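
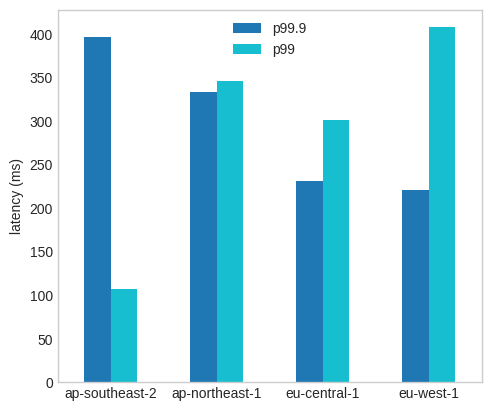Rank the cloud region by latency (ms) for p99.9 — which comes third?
eu-central-1

Top 4 for p99.9: ap-southeast-2 ≈ 400, ap-northeast-1 ≈ 350, eu-central-1 ≈ 250, eu-west-1 ≈ 200.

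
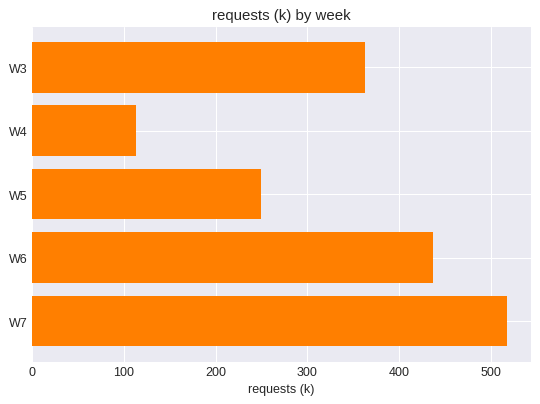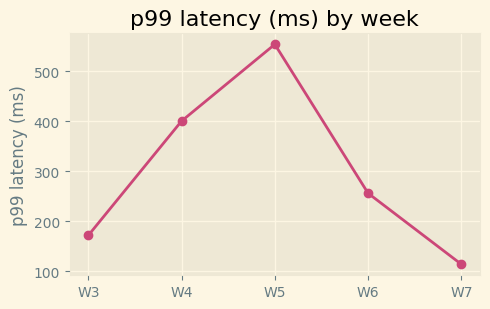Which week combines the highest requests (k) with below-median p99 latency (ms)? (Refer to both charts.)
W7

Chart 2 median p99 latency (ms) ≈ 300; below-median weeks: W3, W7. Among those, W7 has the highest requests (k) (≈ 500).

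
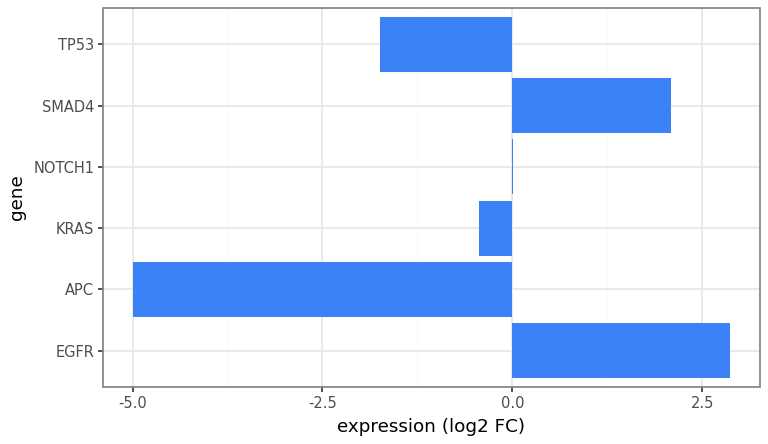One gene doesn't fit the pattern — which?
APC

APC ≈ -5; the rest sit between ≈ -2 and ≈ 3.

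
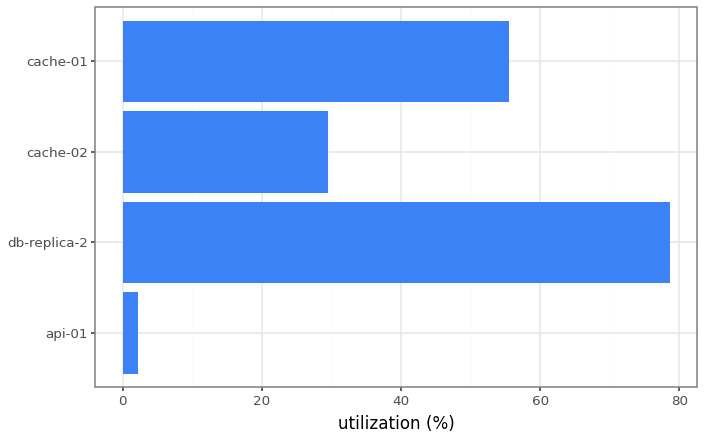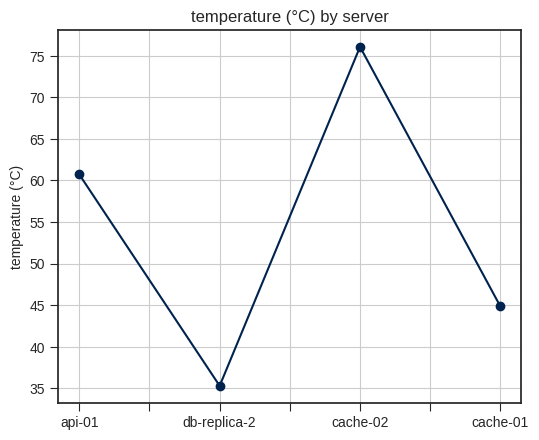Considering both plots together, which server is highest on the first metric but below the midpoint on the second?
db-replica-2

Chart 2 median temperature (°C) ≈ 50; below-median servers: db-replica-2, cache-01. Among those, db-replica-2 has the highest utilization (%) (≈ 80).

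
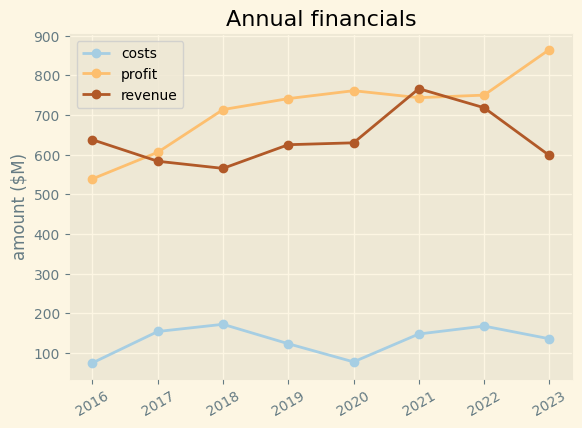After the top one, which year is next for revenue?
2022

Top 3 for revenue: 2021 ≈ 800, 2022 ≈ 700, 2016 ≈ 600.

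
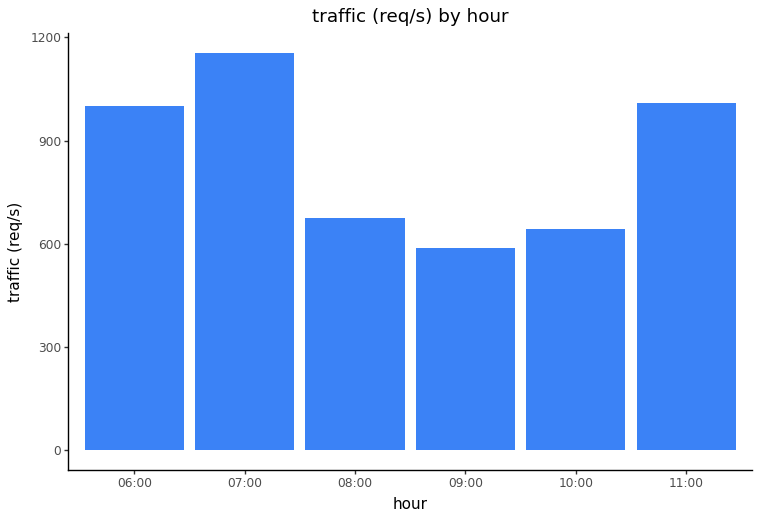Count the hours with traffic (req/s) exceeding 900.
3

Above 900: 06:00, 07:00, 11:00.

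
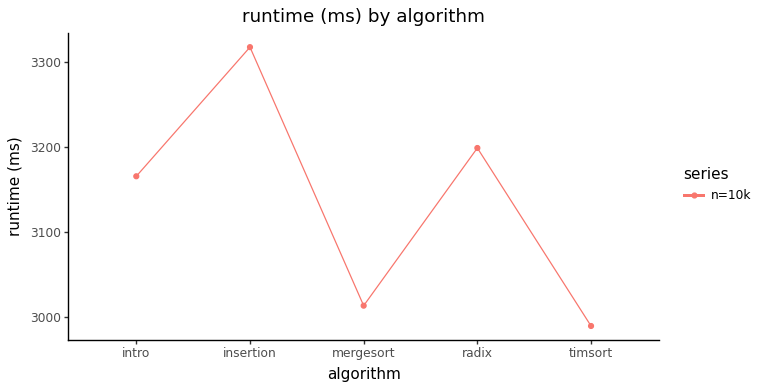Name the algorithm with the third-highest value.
Top 4: insertion ≈ 3300, radix ≈ 3200, intro ≈ 3150, mergesort ≈ 3000.

intro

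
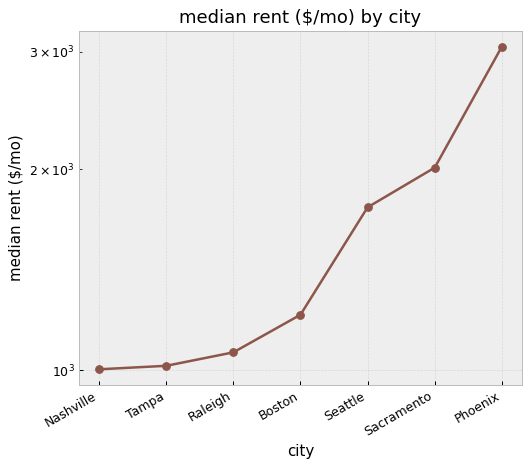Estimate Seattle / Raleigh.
≈ 1.8×

Seattle ≈ 1800, Raleigh ≈ 1000; 1800/1000 ≈ 1.8.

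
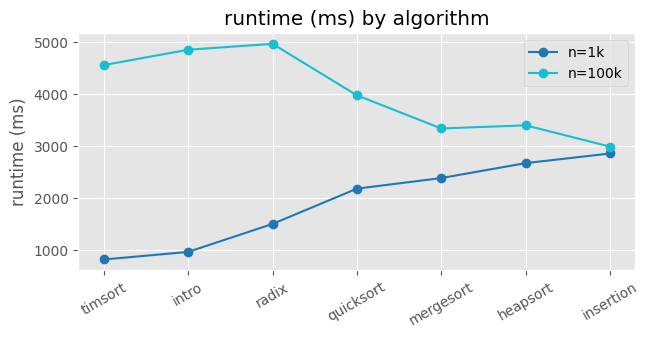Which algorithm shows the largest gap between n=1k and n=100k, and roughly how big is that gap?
intro: n=1k ≈ 1000, n=100k ≈ 5000 → gap ≈ 4000. Next-largest (timsort) is only ≈ 3500.

intro, ≈ 4000 ms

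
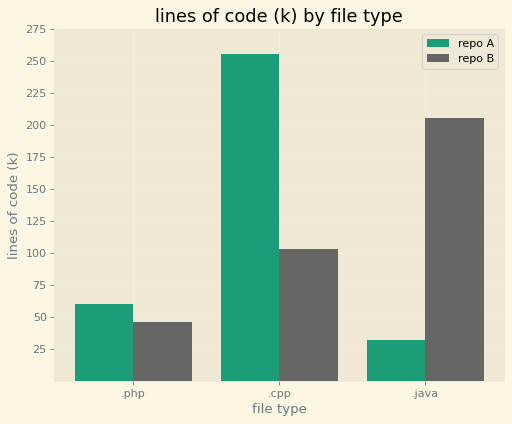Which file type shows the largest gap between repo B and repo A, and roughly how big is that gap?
.java, ≈ 175 k

.java: repo B ≈ 200, repo A ≈ 25 → gap ≈ 175. Next-largest (.cpp) is only ≈ 150.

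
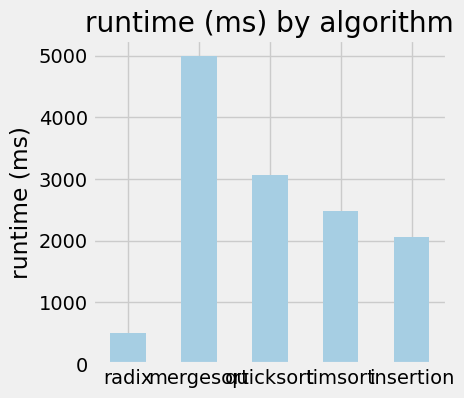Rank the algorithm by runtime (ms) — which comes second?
quicksort

Top 3: mergesort ≈ 5000, quicksort ≈ 3000, timsort ≈ 2500.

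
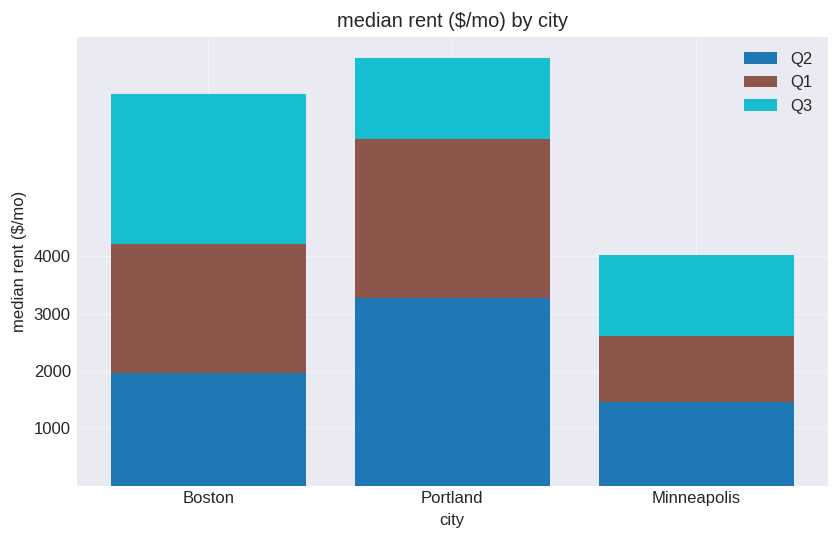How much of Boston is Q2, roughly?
Q2 top ≈ 2000, bottom ≈ 0; segment ≈ 2000.

≈ 2000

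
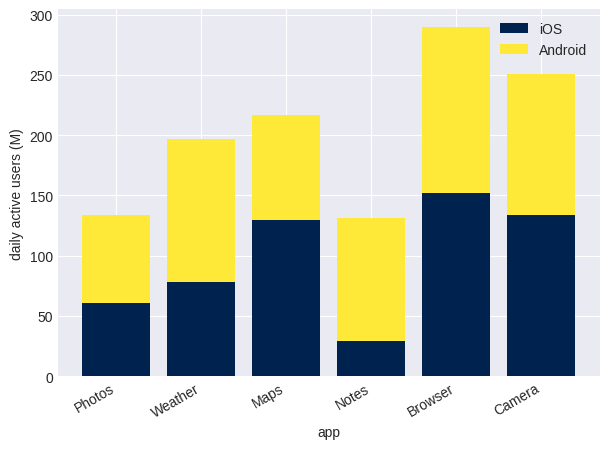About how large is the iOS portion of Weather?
≈ 75

iOS top ≈ 75, bottom ≈ 0; segment ≈ 75.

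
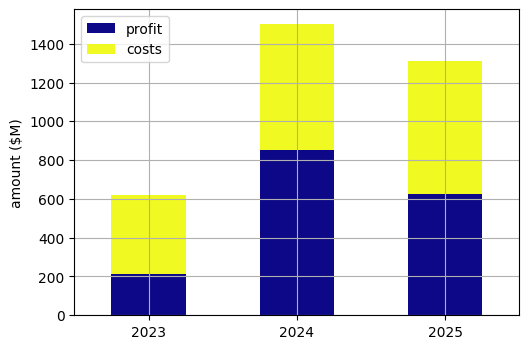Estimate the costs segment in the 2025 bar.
≈ 800

costs top ≈ 1400, bottom ≈ 600; segment ≈ 800.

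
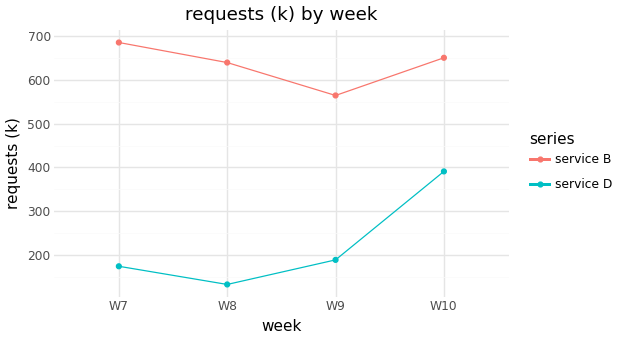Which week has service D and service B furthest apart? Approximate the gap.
W7, ≈ 550 k

W7: service D ≈ 150, service B ≈ 700 → gap ≈ 550. Next-largest (W8) is only ≈ 500.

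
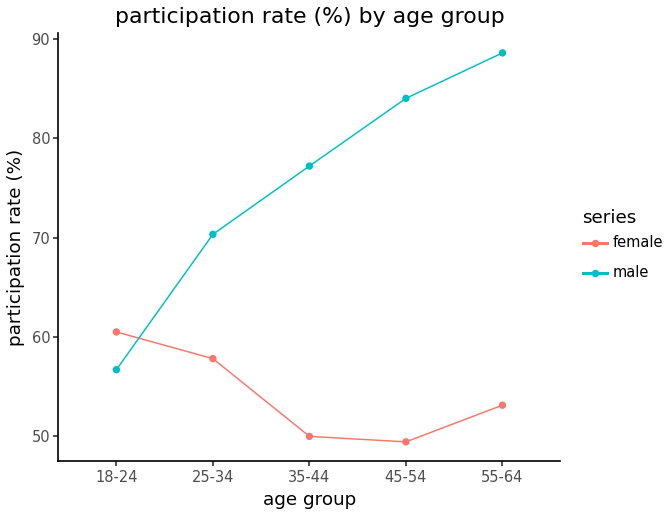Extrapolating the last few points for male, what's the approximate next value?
Last three: 75, 85, 90 → slope ≈ 7.5/step → next ≈ 97.5.

≈ 97.5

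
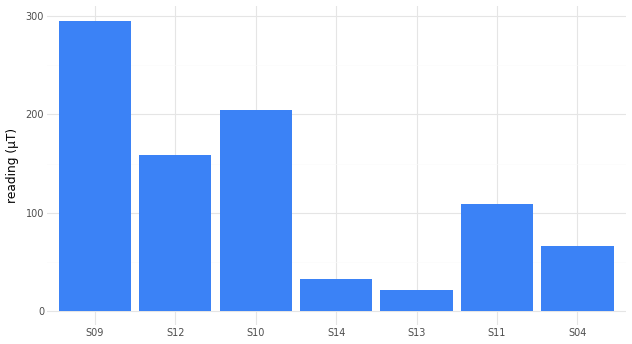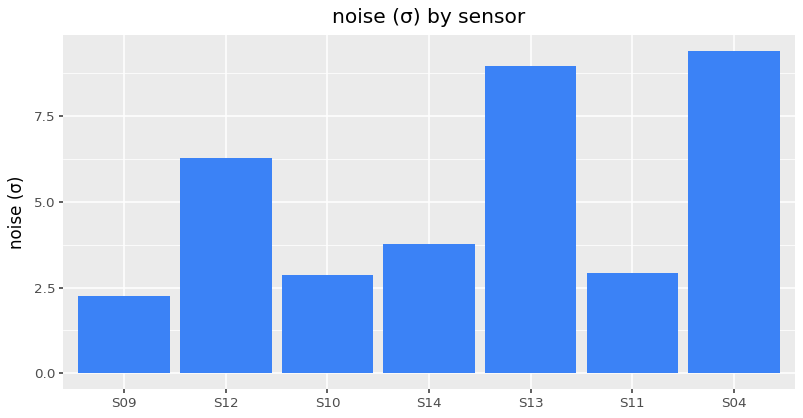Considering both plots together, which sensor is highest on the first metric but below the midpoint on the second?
S09

Chart 2 median noise (σ) ≈ 4; below-median sensors: S09, S10, S11. Among those, S09 has the highest reading (µT) (≈ 300).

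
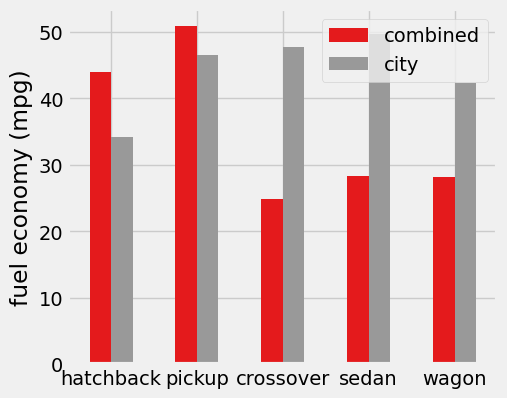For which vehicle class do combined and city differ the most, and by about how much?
crossover: combined ≈ 25, city ≈ 50 → gap ≈ 25. Next-largest (sedan) is only ≈ 20.

crossover, ≈ 25 mpg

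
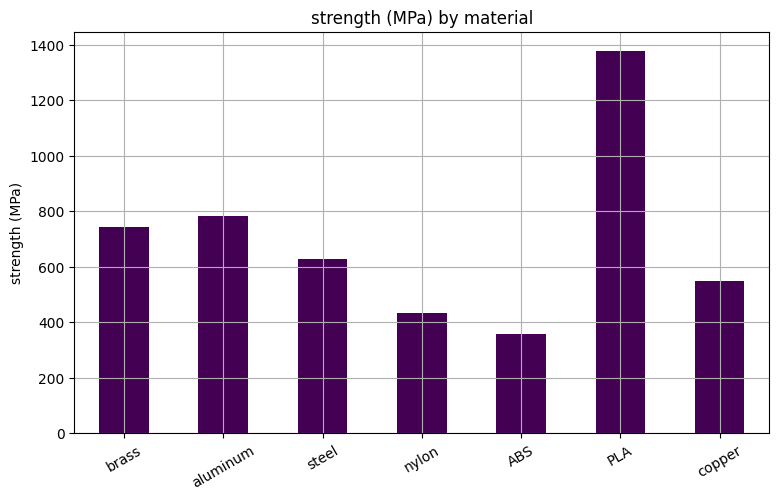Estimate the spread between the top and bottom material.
Max PLA ≈ 1400, min ABS ≈ 400; range ≈ 1000.

≈ 1000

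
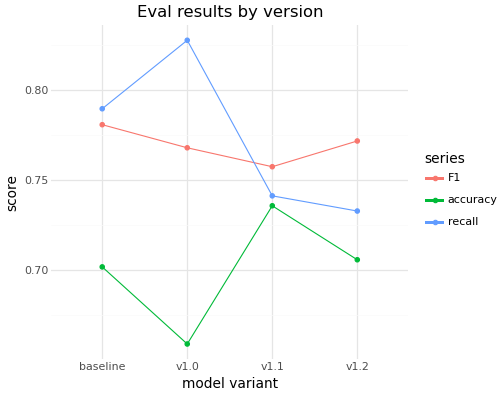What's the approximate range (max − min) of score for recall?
Max v1.0 ≈ 0.82, min v1.2 ≈ 0.74; range ≈ 0.08.

≈ 0.08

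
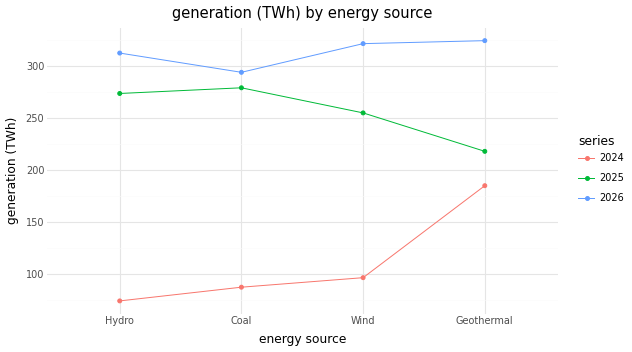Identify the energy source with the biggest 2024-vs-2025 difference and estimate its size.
Hydro, ≈ 200 TWh

Hydro: 2024 ≈ 75, 2025 ≈ 275 → gap ≈ 200. Next-largest (Coal) is only ≈ 175.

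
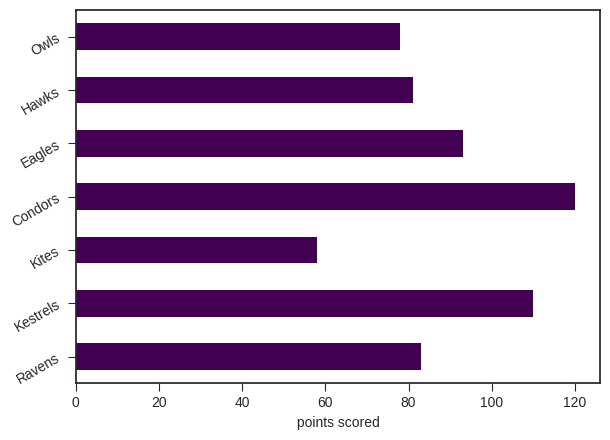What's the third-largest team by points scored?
Top 4: Condors ≈ 120, Kestrels ≈ 110, Eagles ≈ 90, Ravens ≈ 80.

Eagles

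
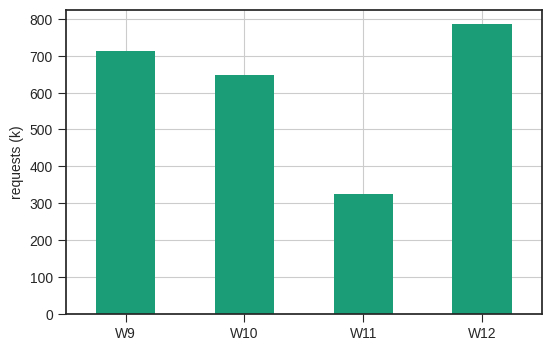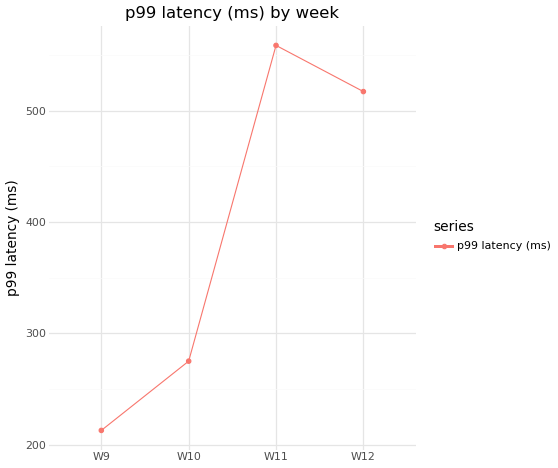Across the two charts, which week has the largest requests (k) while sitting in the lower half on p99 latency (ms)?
Chart 2 median p99 latency (ms) ≈ 400; below-median weeks: W9, W10. Among those, W9 has the highest requests (k) (≈ 700).

W9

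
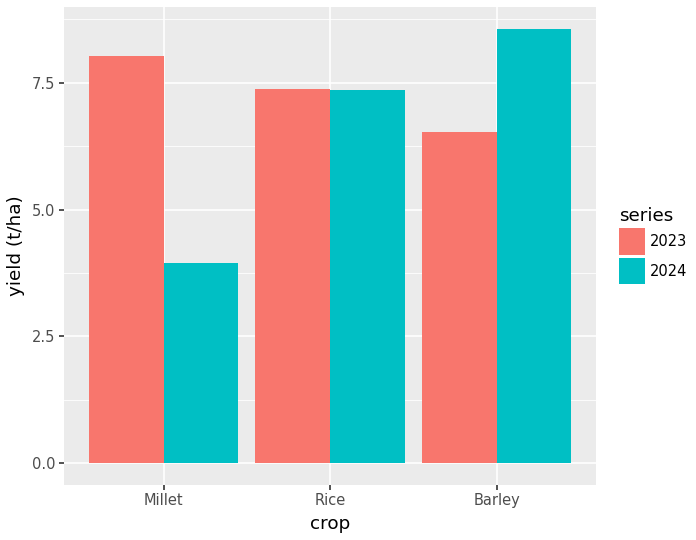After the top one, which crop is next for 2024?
Top 3 for 2024: Barley ≈ 9, Rice ≈ 7, Millet ≈ 4.

Rice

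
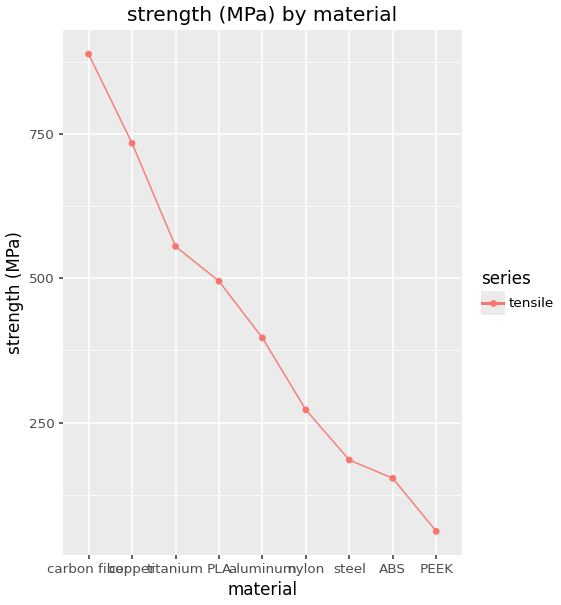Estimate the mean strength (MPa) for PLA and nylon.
≈ 400

(500 + 300) / 2 ≈ 400.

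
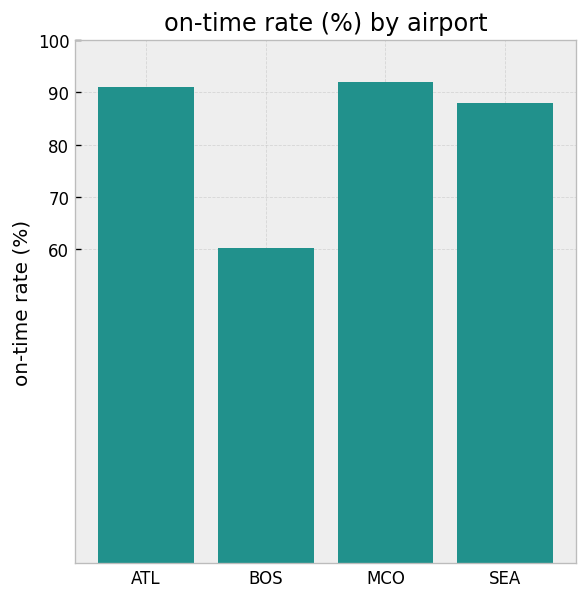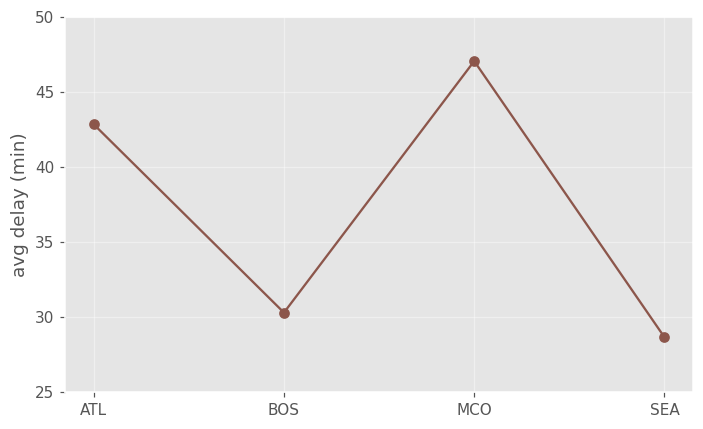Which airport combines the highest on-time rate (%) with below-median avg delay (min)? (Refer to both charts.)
Chart 2 median avg delay (min) ≈ 35; below-median airports: BOS, SEA. Among those, SEA has the highest on-time rate (%) (≈ 90).

SEA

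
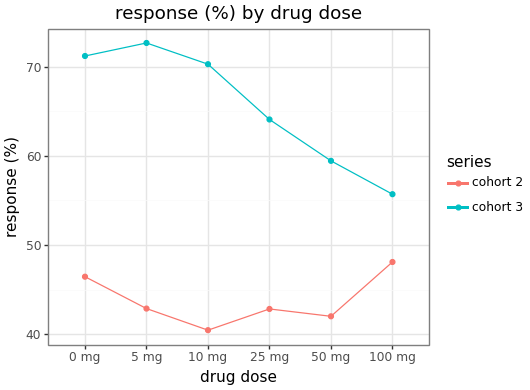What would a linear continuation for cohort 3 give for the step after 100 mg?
≈ 50

Last three: 65, 60, 55 → slope ≈ -5/step → next ≈ 50.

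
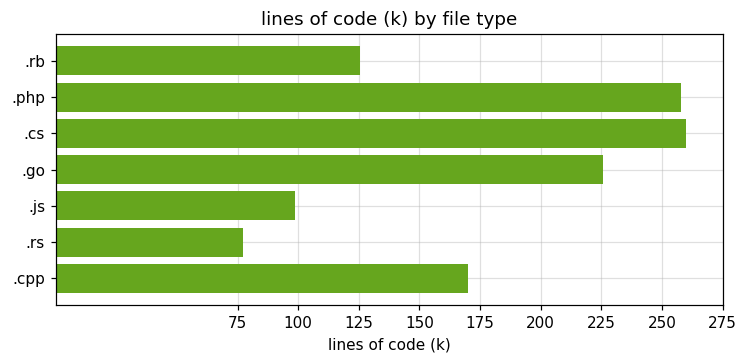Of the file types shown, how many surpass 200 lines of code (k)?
3

Above 200: .php, .cs, .go.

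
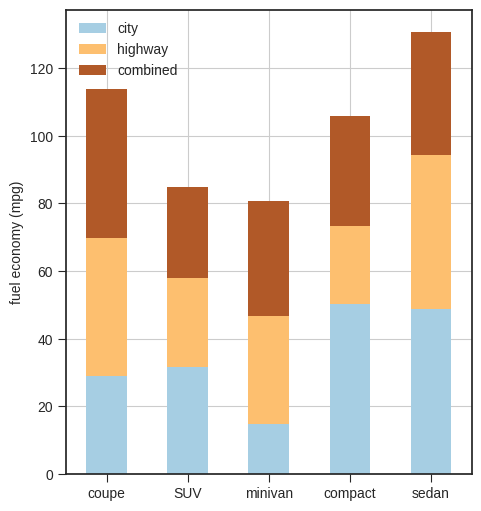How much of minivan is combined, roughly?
≈ 40

combined top ≈ 80, bottom ≈ 40; segment ≈ 40.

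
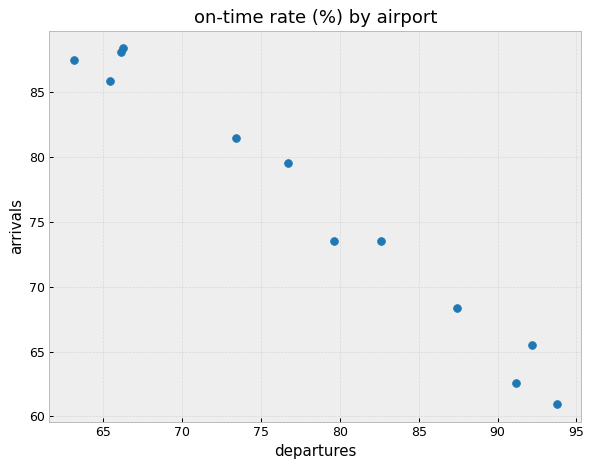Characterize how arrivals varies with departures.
Points are negatively correlated; strong (|r| ≈ 1.0).

negative, strong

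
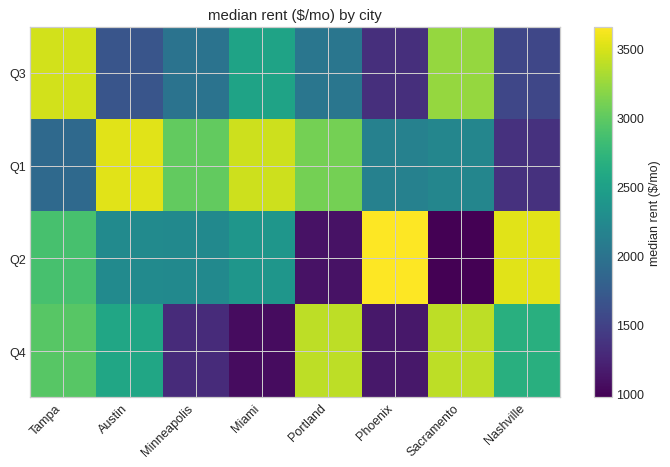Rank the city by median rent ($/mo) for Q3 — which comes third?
Top 4 for Q3: Tampa ≈ 3500, Sacramento ≈ 3000, Miami ≈ 2500, Portland ≈ 2000.

Miami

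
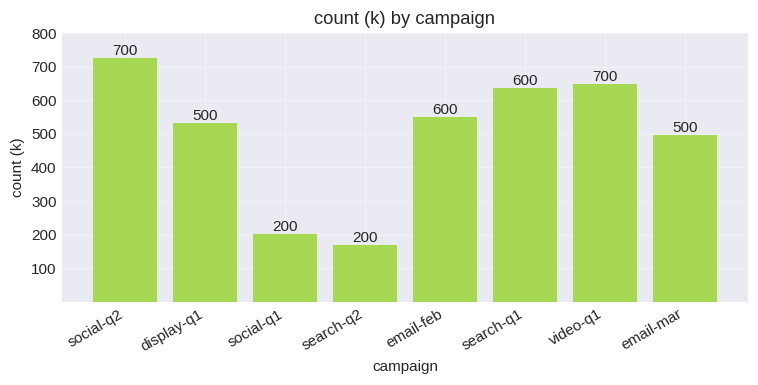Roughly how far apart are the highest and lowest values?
≈ 500

Max social-q2 ≈ 700, min search-q2 ≈ 200; range ≈ 500.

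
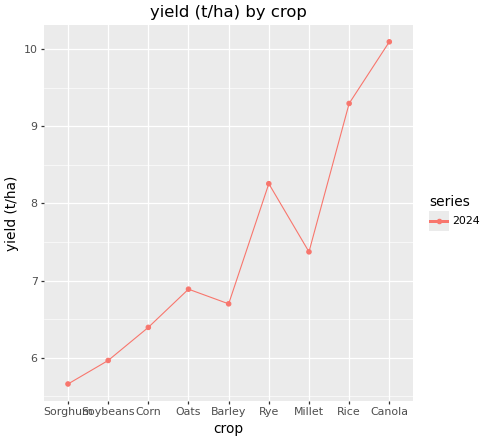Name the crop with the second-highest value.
Rice

Top 3: Canola ≈ 10.0, Rice ≈ 9.5, Rye ≈ 8.5.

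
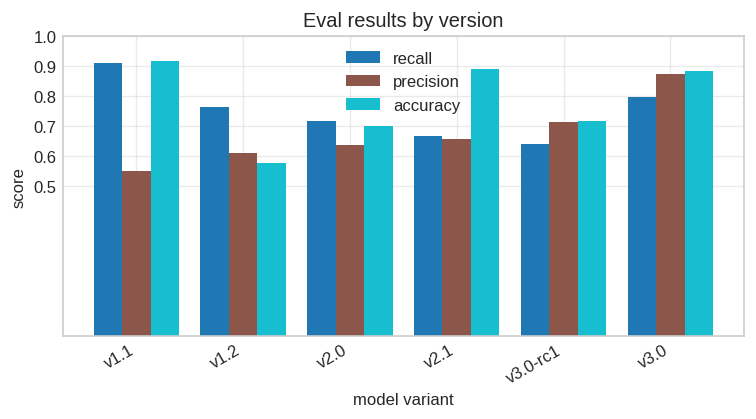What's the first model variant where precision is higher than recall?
v3.0-rc1

v2.1: precision ≈ 0.7 vs recall ≈ 0.7 (not yet); v3.0-rc1: precision ≈ 0.7 vs recall ≈ 0.6 (first crossover).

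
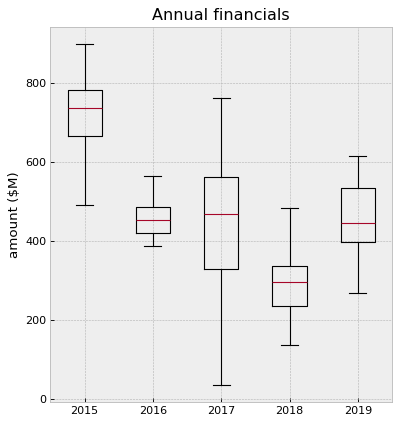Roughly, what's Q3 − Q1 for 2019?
Q3 ≈ 550, Q1 ≈ 400; IQR ≈ 150.

≈ 150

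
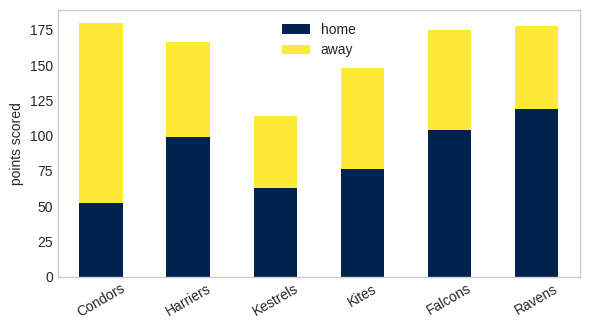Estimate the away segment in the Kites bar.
away top ≈ 140, bottom ≈ 80; segment ≈ 60.

≈ 60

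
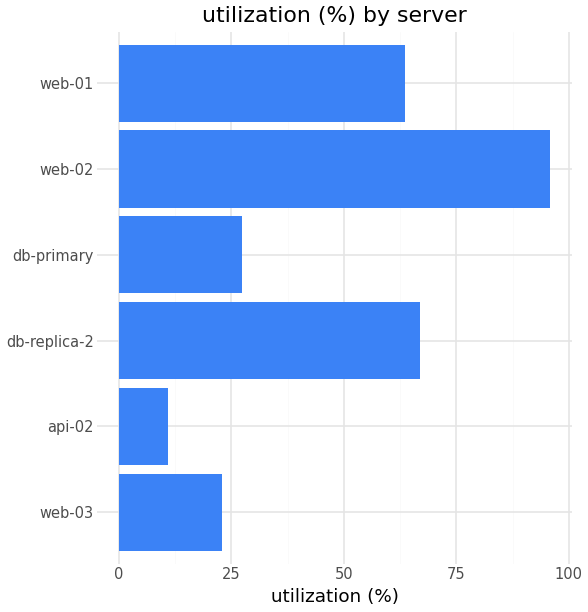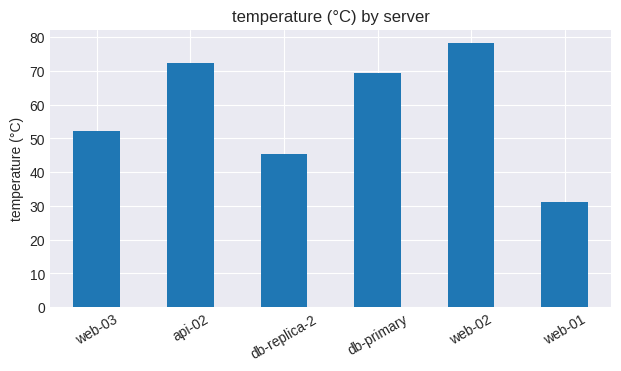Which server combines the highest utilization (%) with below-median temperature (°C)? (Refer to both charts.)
db-replica-2

Chart 2 median temperature (°C) ≈ 60; below-median servers: web-03, db-replica-2, web-01. Among those, db-replica-2 has the highest utilization (%) (≈ 70).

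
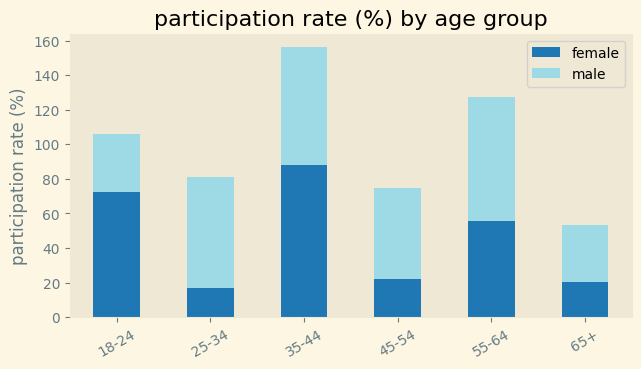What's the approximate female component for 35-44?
female top ≈ 80, bottom ≈ 0; segment ≈ 80.

≈ 80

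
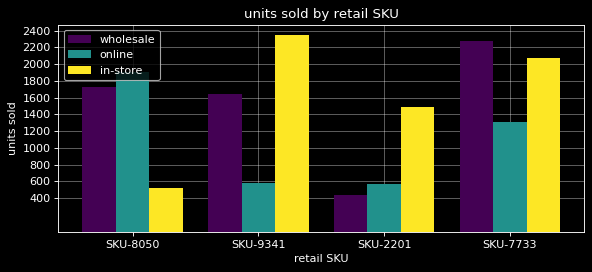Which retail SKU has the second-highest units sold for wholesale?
Top 3 for wholesale: SKU-7733 ≈ 2200, SKU-8050 ≈ 1800, SKU-9341 ≈ 1600.

SKU-8050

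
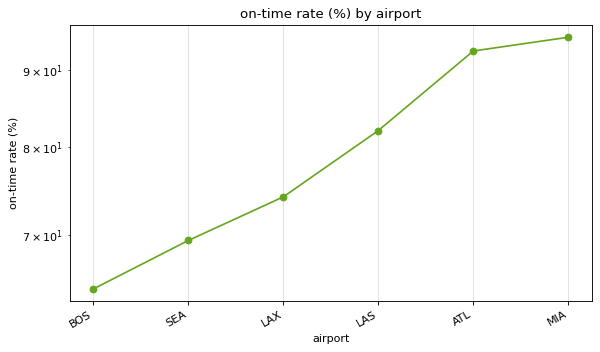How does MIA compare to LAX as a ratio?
≈ 1.27×

MIA ≈ 95, LAX ≈ 75; 95/75 ≈ 1.27.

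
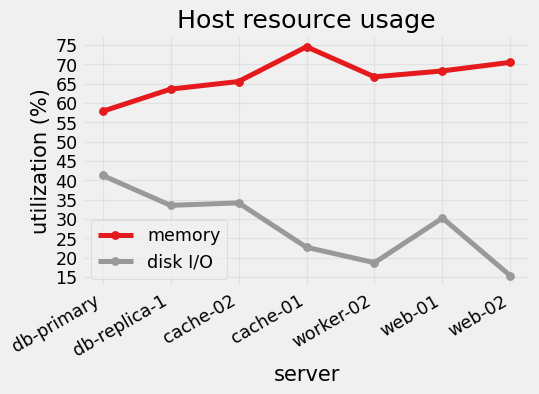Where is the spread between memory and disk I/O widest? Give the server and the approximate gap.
web-02, ≈ 55 %

web-02: memory ≈ 70, disk I/O ≈ 15 → gap ≈ 55. Next-largest (cache-01) is only ≈ 50.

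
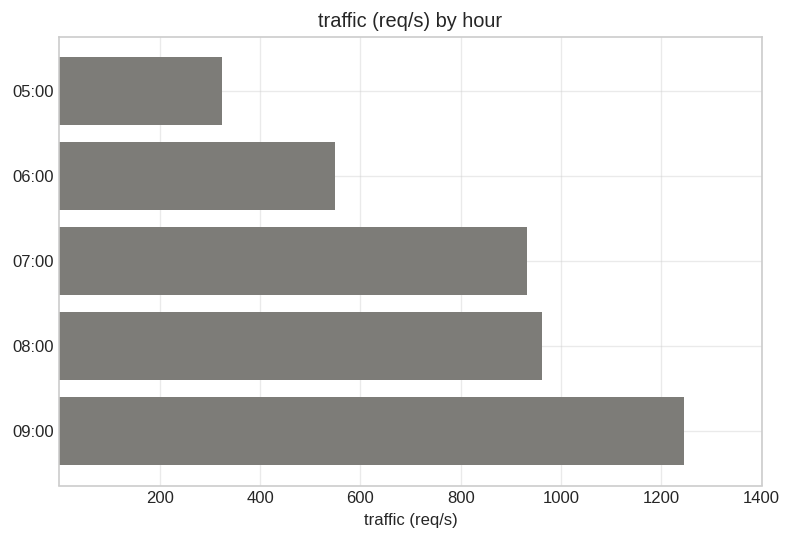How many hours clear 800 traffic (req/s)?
Above 800: 07:00, 08:00, 09:00.

3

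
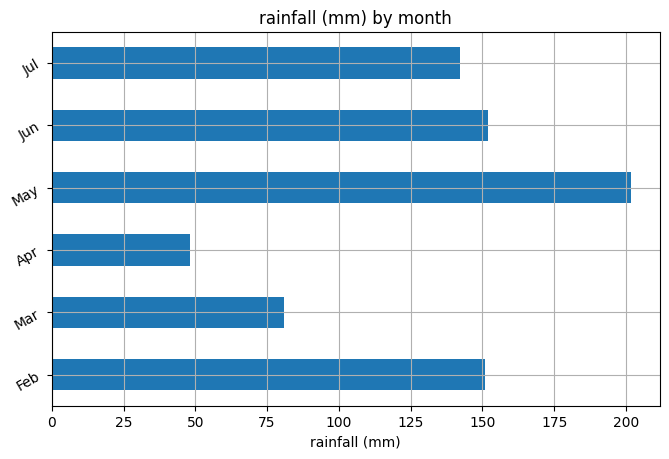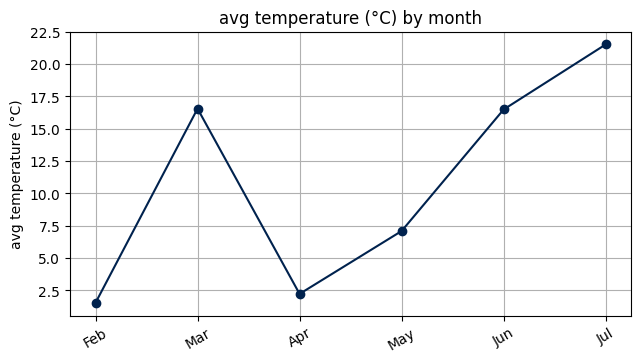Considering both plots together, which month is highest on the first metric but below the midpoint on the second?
May

Chart 2 median avg temperature (°C) ≈ 12; below-median months: Feb, Apr, May. Among those, May has the highest rainfall (mm) (≈ 200).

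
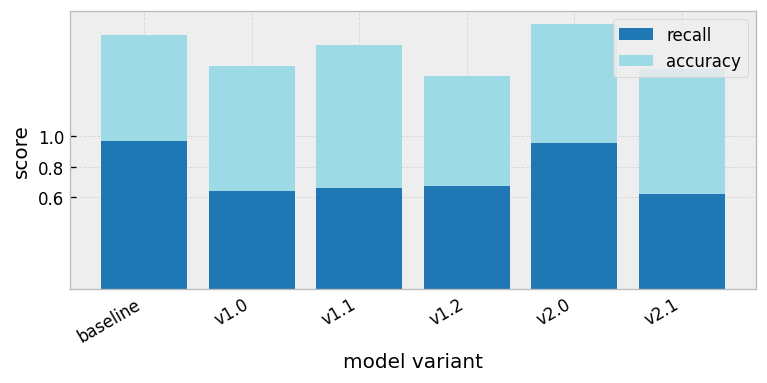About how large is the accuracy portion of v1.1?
≈ 1.0

accuracy top ≈ 1.6, bottom ≈ 0.6; segment ≈ 1.0.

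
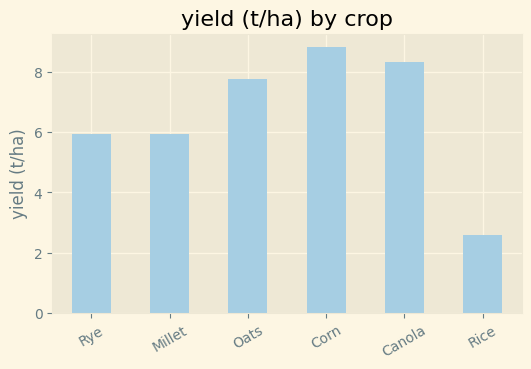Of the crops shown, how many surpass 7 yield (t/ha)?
Above 7: Oats, Corn, Canola.

3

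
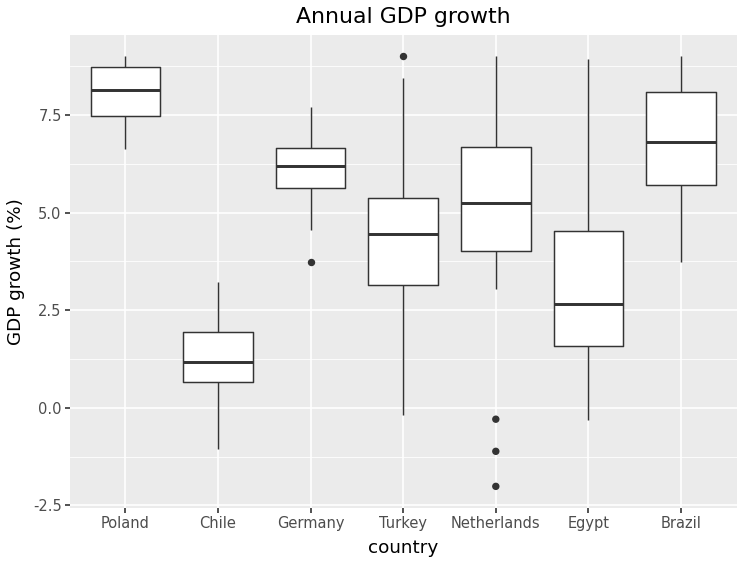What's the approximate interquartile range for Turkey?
Q3 ≈ 5, Q1 ≈ 3; IQR ≈ 2.

≈ 2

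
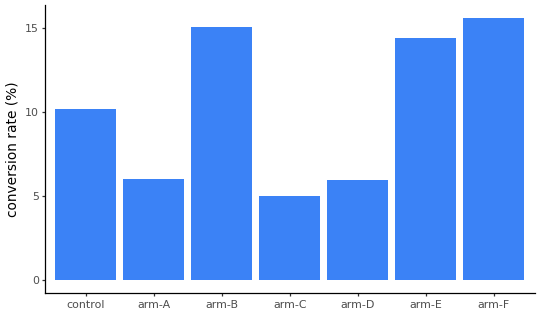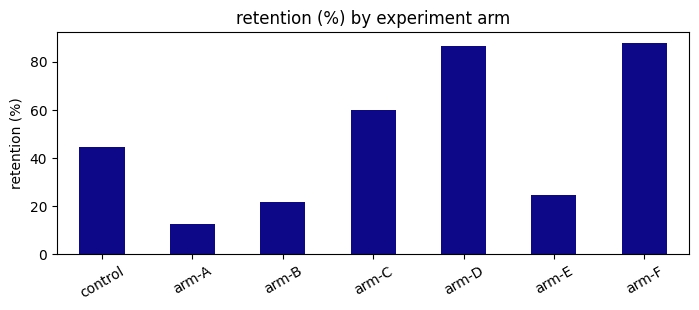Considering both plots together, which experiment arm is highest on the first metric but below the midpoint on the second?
arm-B

Chart 2 median retention (%) ≈ 40; below-median experiment arms: arm-A, arm-B, arm-E. Among those, arm-B has the highest conversion rate (%) (≈ 16).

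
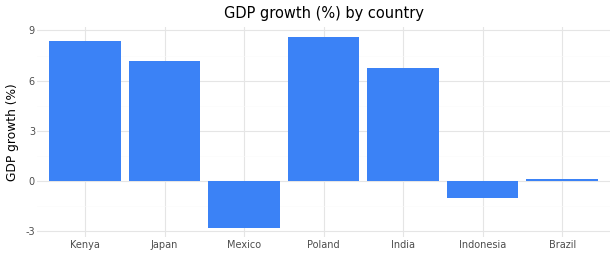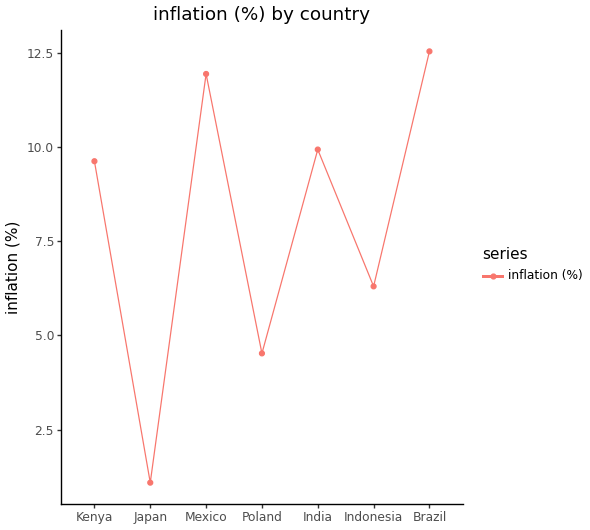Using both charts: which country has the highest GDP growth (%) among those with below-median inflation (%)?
Chart 2 median inflation (%) ≈ 10; below-median countries: Japan, Poland, Indonesia. Among those, Poland has the highest GDP growth (%) (≈ 9).

Poland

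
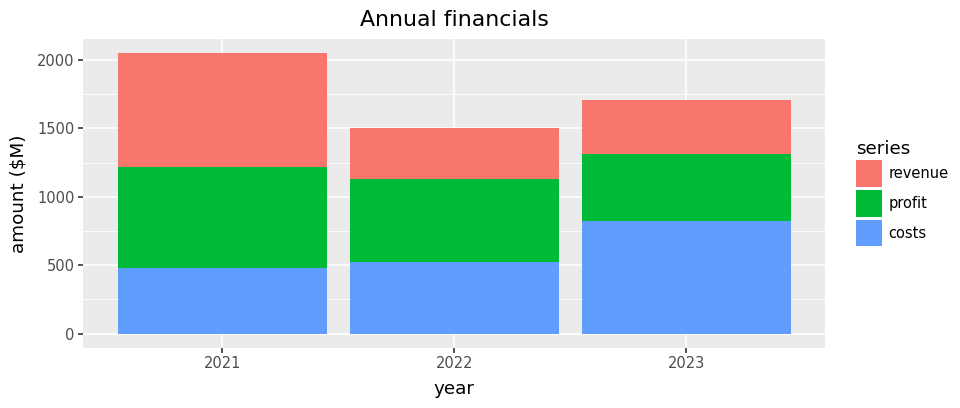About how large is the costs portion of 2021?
≈ 400

costs top ≈ 400, bottom ≈ 0; segment ≈ 400.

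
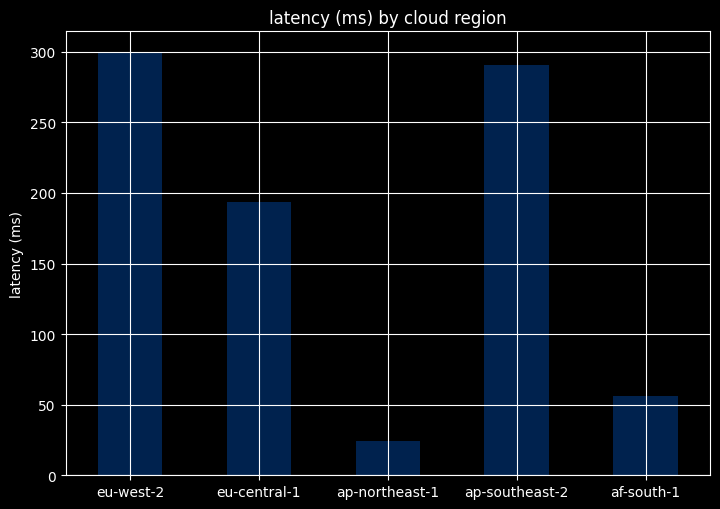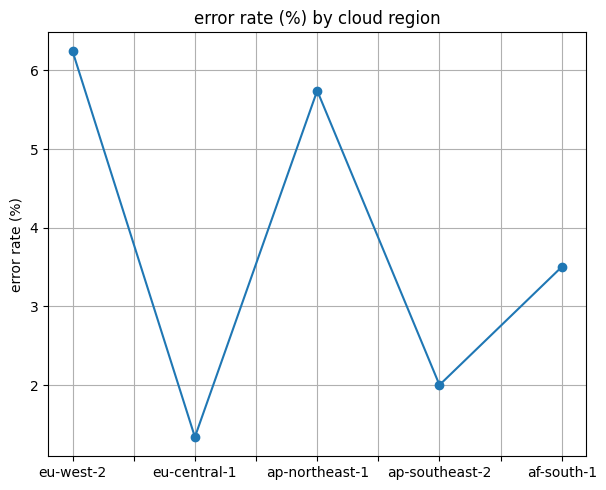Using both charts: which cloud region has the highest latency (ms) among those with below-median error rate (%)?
ap-southeast-2

Chart 2 median error rate (%) ≈ 4; below-median cloud regions: eu-central-1, ap-southeast-2. Among those, ap-southeast-2 has the highest latency (ms) (≈ 300).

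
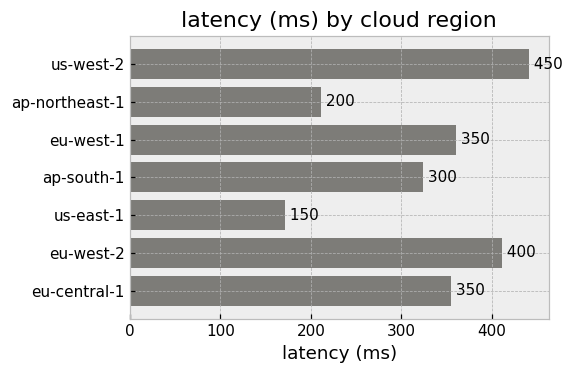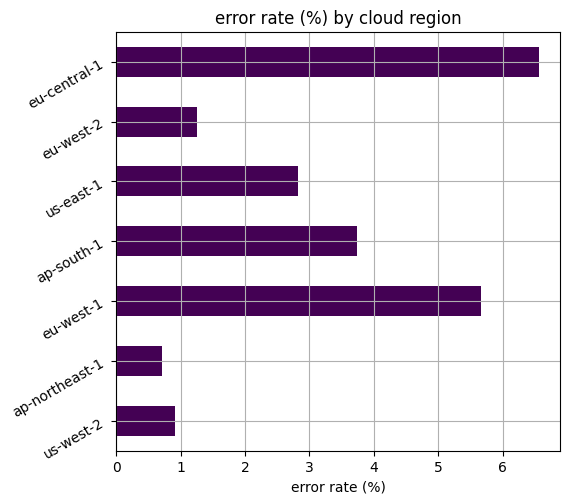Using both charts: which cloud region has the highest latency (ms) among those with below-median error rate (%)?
Chart 2 median error rate (%) ≈ 3; below-median cloud regions: us-west-2, ap-northeast-1, eu-west-2. Among those, us-west-2 has the highest latency (ms) (≈ 450).

us-west-2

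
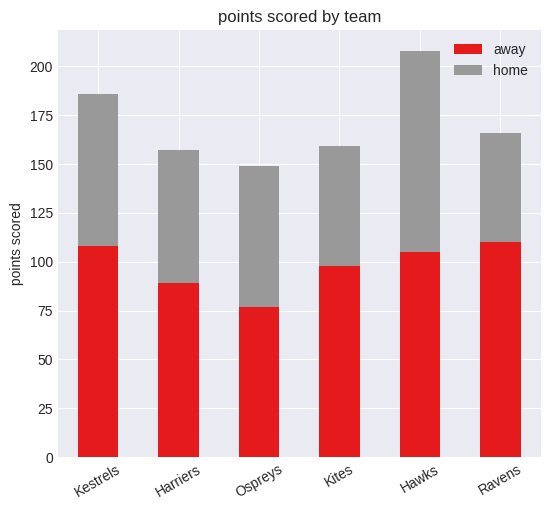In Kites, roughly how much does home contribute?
home top ≈ 160, bottom ≈ 100; segment ≈ 60.

≈ 60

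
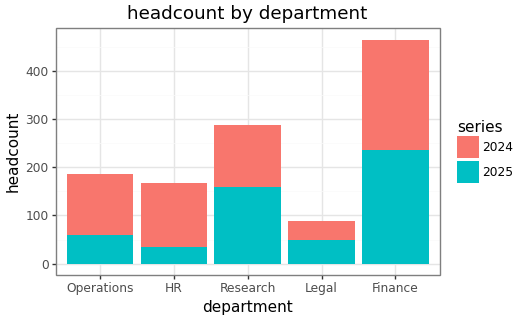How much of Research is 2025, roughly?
2025 top ≈ 150, bottom ≈ 0; segment ≈ 150.

≈ 150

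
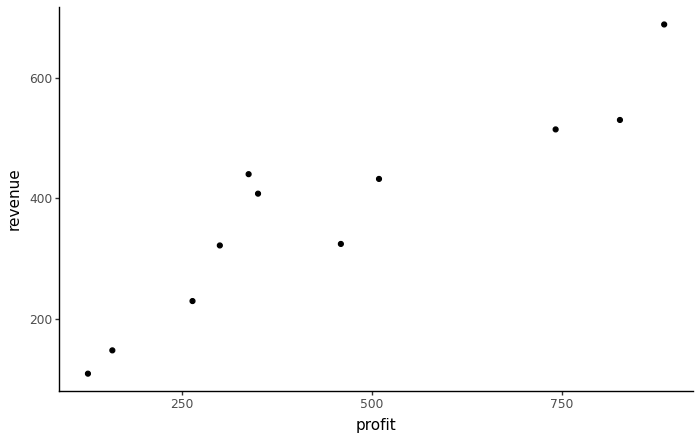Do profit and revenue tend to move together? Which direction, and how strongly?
positive, strong

Points are positively correlated; strong (|r| ≈ 0.9).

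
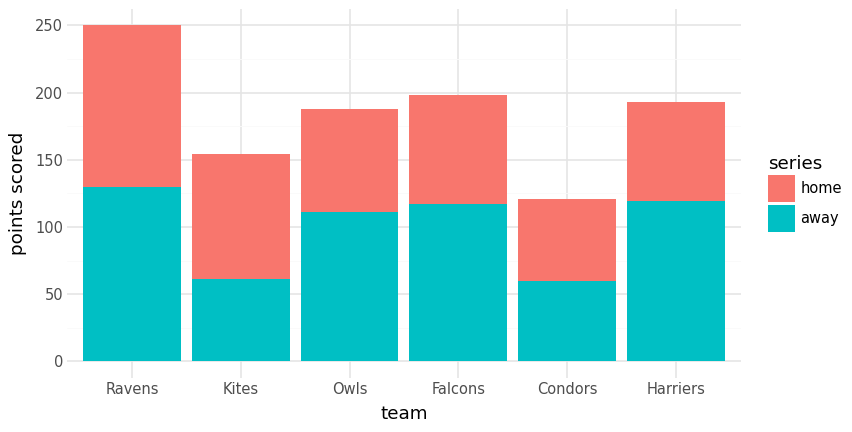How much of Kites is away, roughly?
away top ≈ 50, bottom ≈ 0; segment ≈ 50.

≈ 50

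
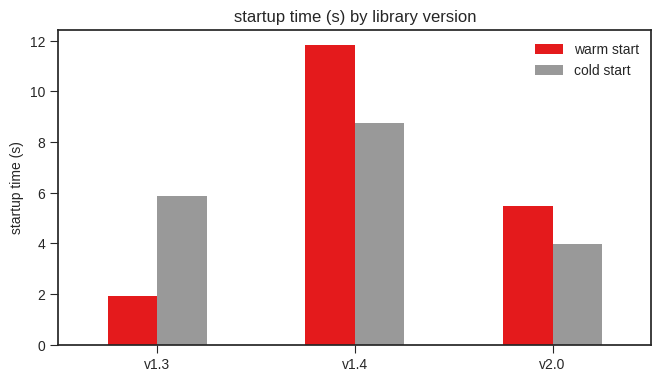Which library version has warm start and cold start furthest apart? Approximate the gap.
v1.3, ≈ 4 s

v1.3: warm start ≈ 2, cold start ≈ 6 → gap ≈ 4. Next-largest (v1.4) is only ≈ 3.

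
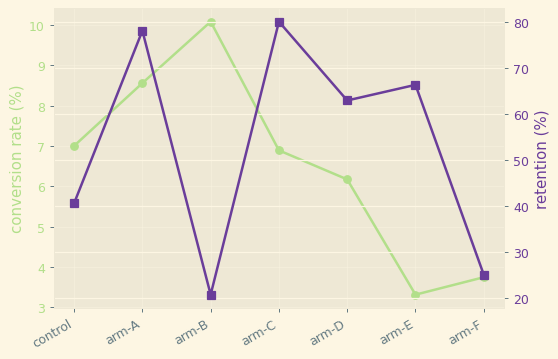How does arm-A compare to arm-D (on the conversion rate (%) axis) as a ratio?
arm-A ≈ 9, arm-D ≈ 6; 9/6 ≈ 1.5.

≈ 1.5×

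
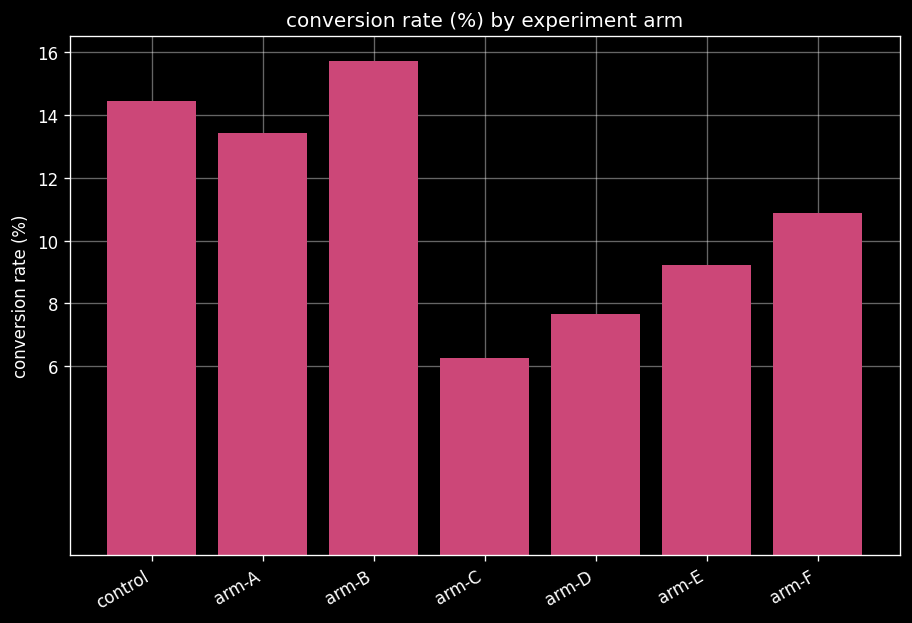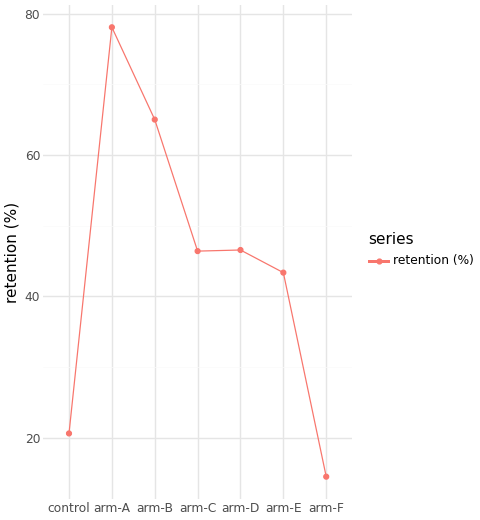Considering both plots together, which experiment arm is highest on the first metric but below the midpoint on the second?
control

Chart 2 median retention (%) ≈ 50; below-median experiment arms: control, arm-E, arm-F. Among those, control has the highest conversion rate (%) (≈ 14).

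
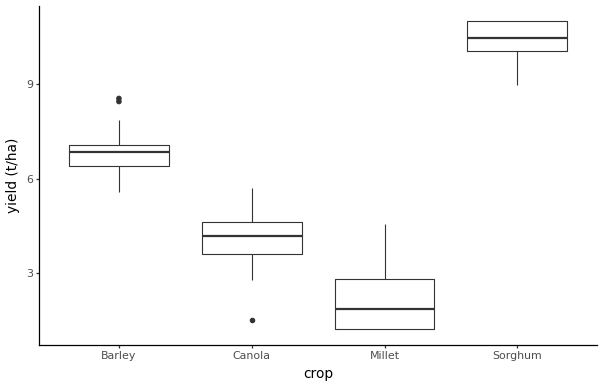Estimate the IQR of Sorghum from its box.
≈ 1

Q3 ≈ 11, Q1 ≈ 10; IQR ≈ 1.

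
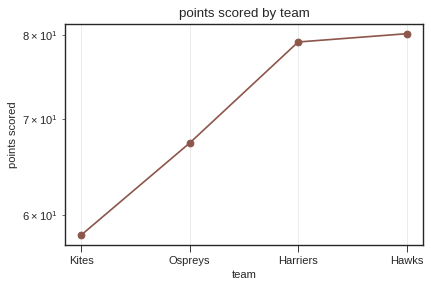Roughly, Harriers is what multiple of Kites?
≈ 1.38×

Harriers ≈ 80, Kites ≈ 58; 80/58 ≈ 1.38.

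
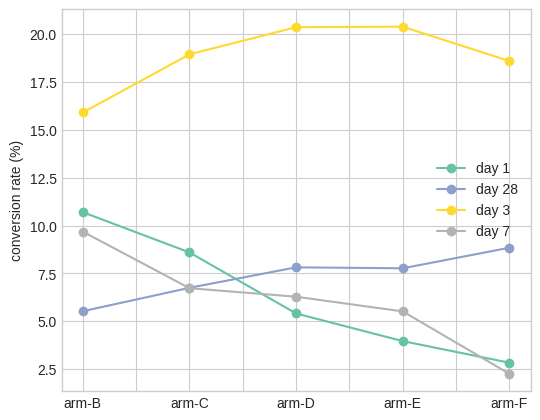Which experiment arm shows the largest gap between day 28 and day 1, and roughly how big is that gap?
arm-F: day 28 ≈ 8, day 1 ≈ 2 → gap ≈ 6. Next-largest (arm-B) is only ≈ 4.

arm-F, ≈ 6 %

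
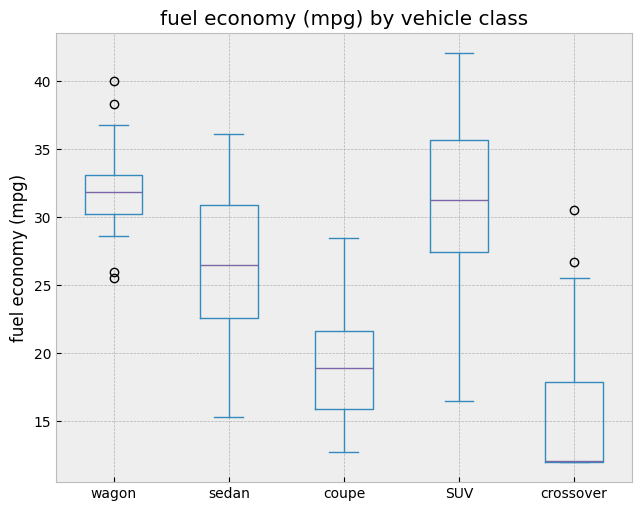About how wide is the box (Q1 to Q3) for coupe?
≈ 6

Q3 ≈ 22, Q1 ≈ 16; IQR ≈ 6.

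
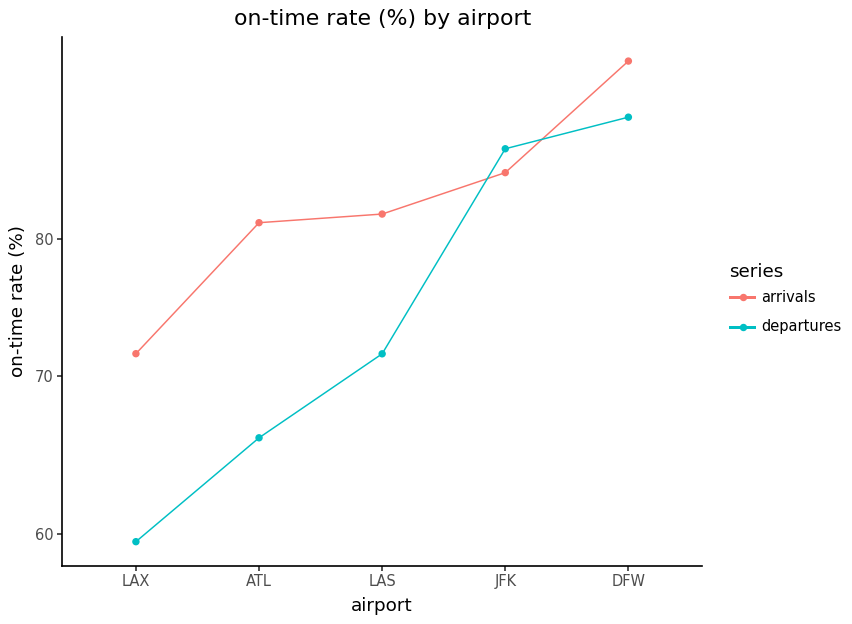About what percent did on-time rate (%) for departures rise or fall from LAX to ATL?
≈ +8.3%

LAX ≈ 60, ATL ≈ 65; (65 − 60) / 60 ≈ +8.3%.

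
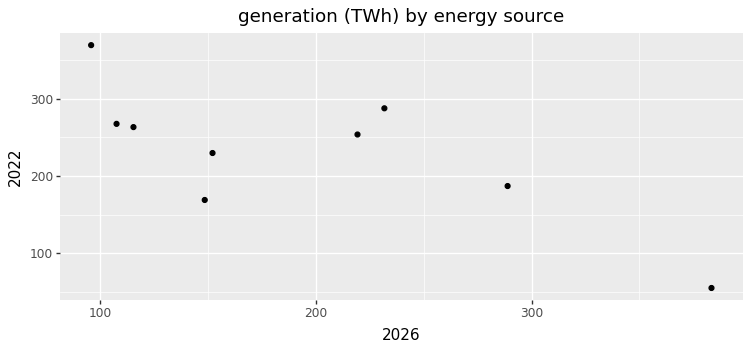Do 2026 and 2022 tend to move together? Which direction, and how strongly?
negative, strong

Points are negatively correlated; strong (|r| ≈ 0.8).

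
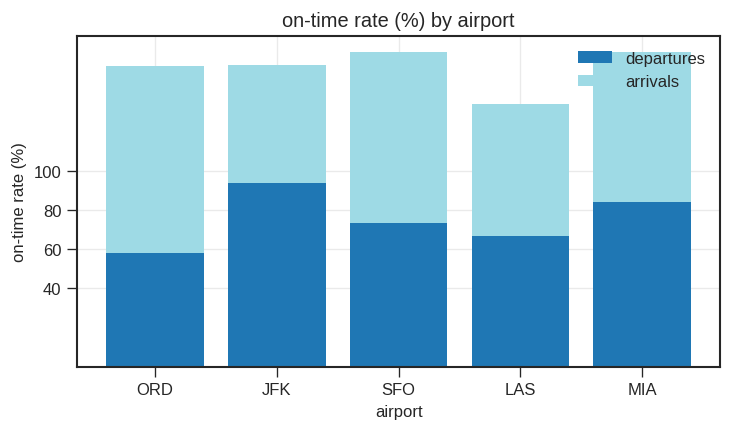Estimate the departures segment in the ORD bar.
departures top ≈ 60, bottom ≈ 0; segment ≈ 60.

≈ 60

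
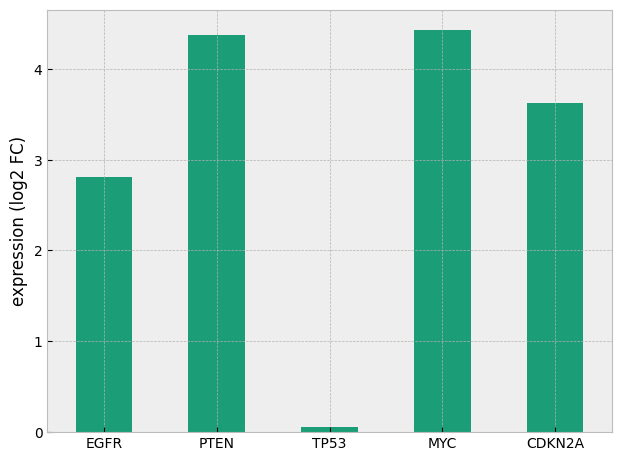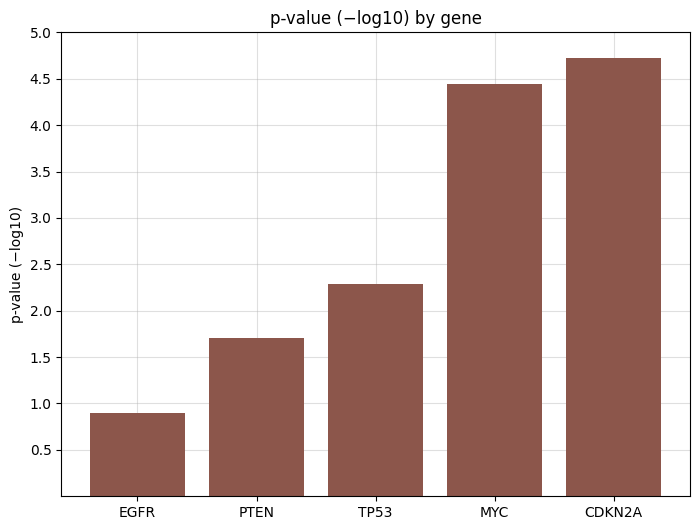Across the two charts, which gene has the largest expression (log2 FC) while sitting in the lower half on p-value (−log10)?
Chart 2 median p-value (−log10) ≈ 2.5; below-median genes: EGFR, PTEN. Among those, PTEN has the highest expression (log2 FC) (≈ 4.5).

PTEN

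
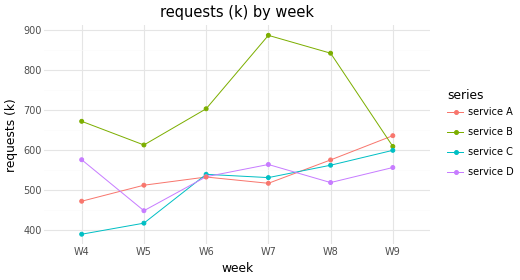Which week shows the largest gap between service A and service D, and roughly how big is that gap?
W4, ≈ 150 k

W4: service A ≈ 450, service D ≈ 600 → gap ≈ 150. Next-largest (W9) is only ≈ 100.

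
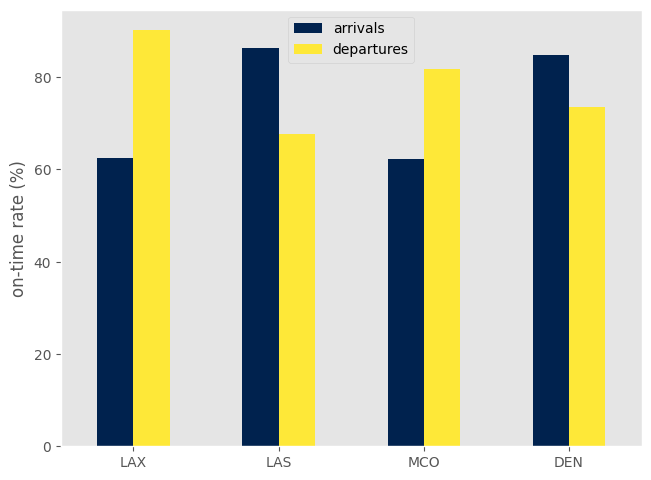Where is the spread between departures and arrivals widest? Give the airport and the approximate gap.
LAX, ≈ 30 %

LAX: departures ≈ 90, arrivals ≈ 60 → gap ≈ 30. Next-largest (MCO) is only ≈ 20.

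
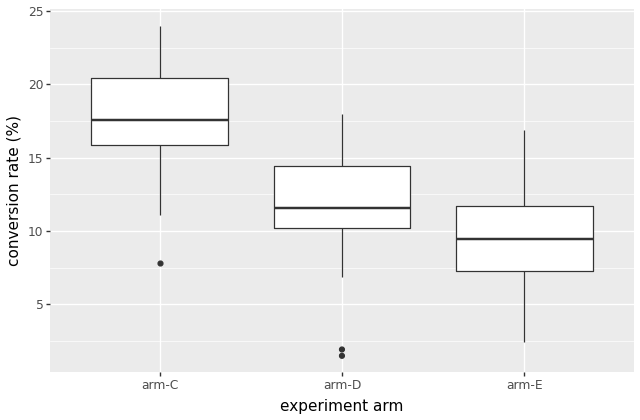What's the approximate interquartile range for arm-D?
Q3 ≈ 14, Q1 ≈ 10; IQR ≈ 4.

≈ 4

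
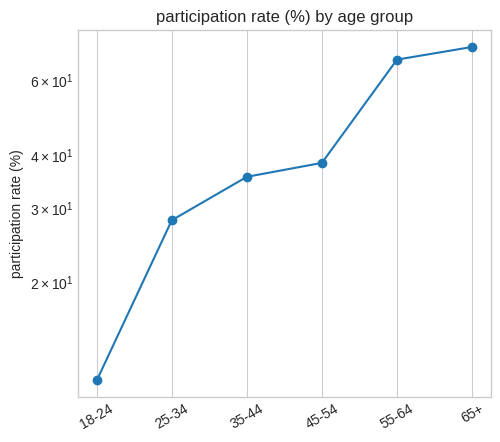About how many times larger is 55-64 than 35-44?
≈ 1.75×

55-64 ≈ 70, 35-44 ≈ 40; 70/40 ≈ 1.75.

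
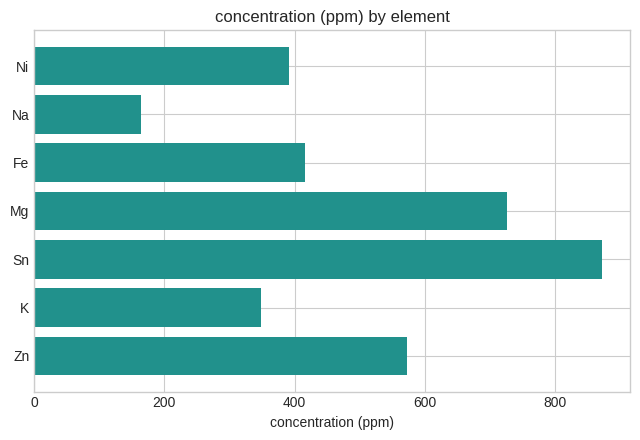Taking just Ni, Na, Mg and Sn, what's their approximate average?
≈ 550

(400 + 200 + 700 + 900) / 4 ≈ 550.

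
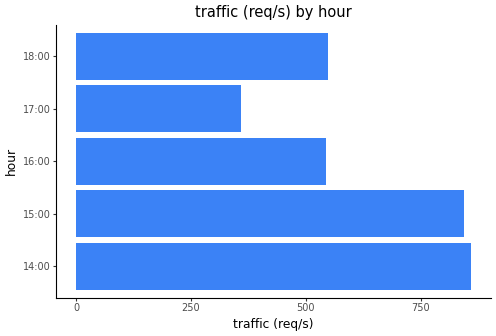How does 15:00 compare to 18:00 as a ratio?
15:00 ≈ 800, 18:00 ≈ 500; 800/500 ≈ 1.6.

≈ 1.6×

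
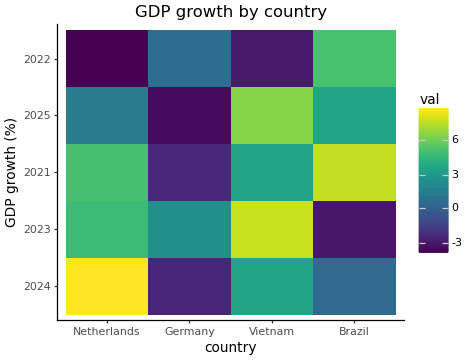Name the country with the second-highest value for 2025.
Top 3 for 2025: Vietnam ≈ 6, Brazil ≈ 4, Netherlands ≈ 2.

Brazil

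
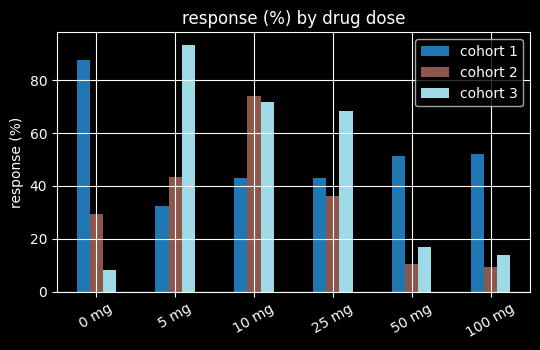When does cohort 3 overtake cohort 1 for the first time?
5 mg

0 mg: cohort 3 ≈ 10 vs cohort 1 ≈ 90 (not yet); 5 mg: cohort 3 ≈ 90 vs cohort 1 ≈ 30 (first crossover).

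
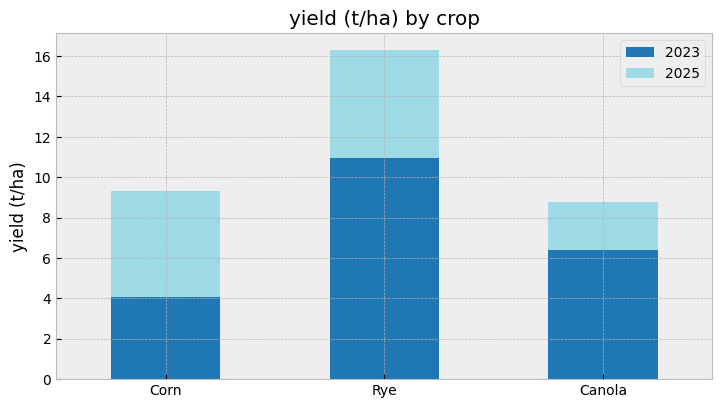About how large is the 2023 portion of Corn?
≈ 4

2023 top ≈ 4, bottom ≈ 0; segment ≈ 4.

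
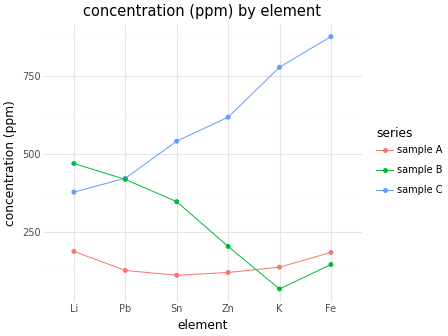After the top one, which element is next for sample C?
K

Top 3 for sample C: Fe ≈ 900, K ≈ 800, Zn ≈ 600.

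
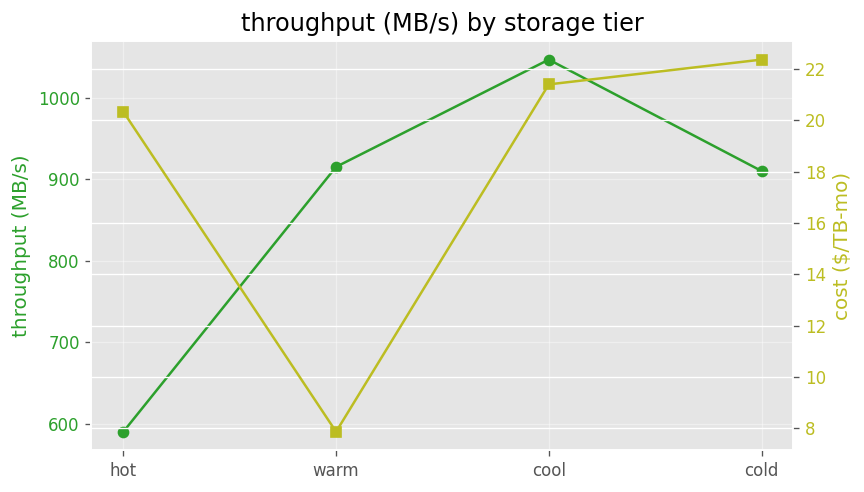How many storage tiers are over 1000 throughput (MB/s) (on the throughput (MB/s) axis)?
Above 1000: cool.

1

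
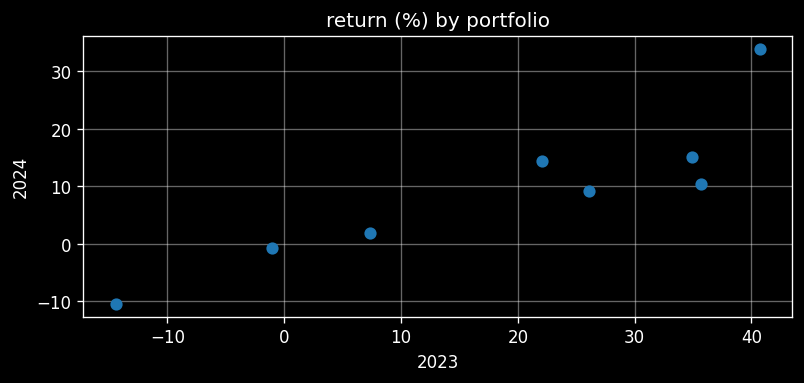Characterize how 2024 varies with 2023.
positive, strong

Points are positively correlated; strong (|r| ≈ 0.9).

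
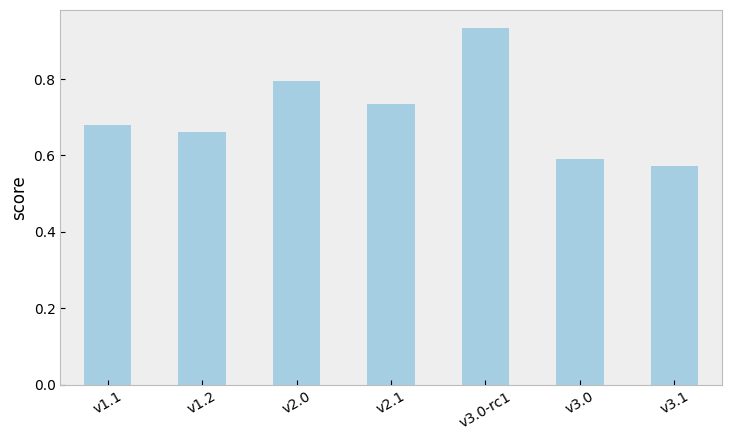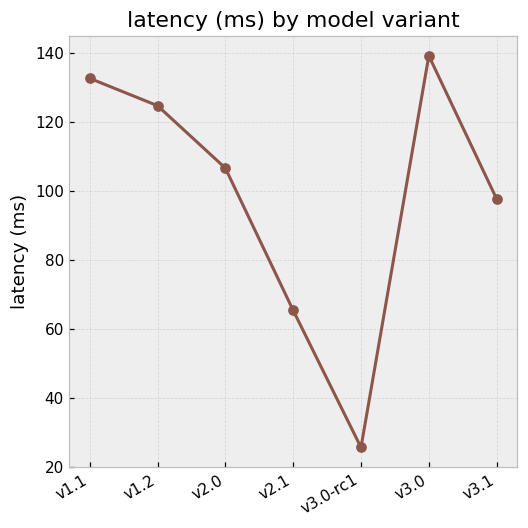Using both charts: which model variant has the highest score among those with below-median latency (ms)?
v3.0-rc1

Chart 2 median latency (ms) ≈ 100; below-median model variants: v2.1, v3.0-rc1, v3.1. Among those, v3.0-rc1 has the highest score (≈ 0.9).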